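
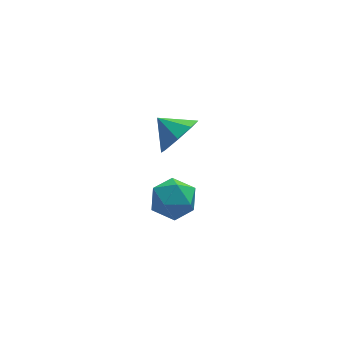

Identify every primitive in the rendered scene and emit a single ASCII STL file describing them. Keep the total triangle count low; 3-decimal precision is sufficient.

solid 
facet normal 0.587 -0.628 -0.510
outer loop
vertex 3.968 3.261 -1.045
vertex 3.616 3.581 -1.844
vertex 4.335 3.813 -1.302
endloop
endfacet
facet normal 0.134 0.343 0.930
outer loop
vertex 3.968 3.261 -1.045
vertex 4.335 3.813 -1.302
vertex 2.964 4.279 -1.276
endloop
endfacet
facet normal 0.588 -0.627 -0.511
outer loop
vertex 4.335 3.813 -1.302
vertex 3.616 3.581 -1.844
vertex 4.281 4.23 -1.876
endloop
endfacet
facet normal 0.279 0.789 0.547
outer loop
vertex 4.335 3.813 -1.302
vertex 4.281 4.23 -1.876
vertex 2.964 4.279 -1.276
endloop
endfacet
facet normal 0.588 -0.627 -0.511
outer loop
vertex 4.281 4.23 -1.876
vertex 3.616 3.581 -1.844
vertex 3.837 4.267 -2.432
endloop
endfacet
facet normal 0.049 0.998 0.027
outer loop
vertex 4.281 4.23 -1.876
vertex 3.837 4.267 -2.432
vertex 2.964 4.279 -1.276
endloop
endfacet
facet normal 0.587 -0.627 -0.511
outer loop
vertex 3.837 4.267 -2.432
vertex 3.616 3.581 -1.844
vertex 3.264 3.902 -2.642
endloop
endfacet
facet normal -0.420 0.847 -0.326
outer loop
vertex 3.837 4.267 -2.432
vertex 3.264 3.902 -2.642
vertex 2.964 4.279 -1.276
endloop
endfacet
facet normal 0.586 -0.629 -0.511
outer loop
vertex 3.264 3.902 -2.642
vertex 3.616 3.581 -1.844
vertex 2.896 3.35 -2.385
endloop
endfacet
facet normal -0.852 0.426 -0.305
outer loop
vertex 3.264 3.902 -2.642
vertex 2.896 3.35 -2.385
vertex 2.964 4.279 -1.276
endloop
endfacet
facet normal 0.586 -0.628 -0.512
outer loop
vertex 2.896 3.35 -2.385
vertex 3.616 3.581 -1.844
vertex 2.95 2.933 -1.811
endloop
endfacet
facet normal -0.997 -0.021 0.079
outer loop
vertex 2.896 3.35 -2.385
vertex 2.95 2.933 -1.811
vertex 2.964 4.279 -1.276
endloop
endfacet
facet normal 0.586 -0.629 -0.511
outer loop
vertex 2.95 2.933 -1.811
vertex 3.616 3.581 -1.844
vertex 3.394 2.896 -1.256
endloop
endfacet
facet normal -0.767 -0.230 0.599
outer loop
vertex 2.95 2.933 -1.811
vertex 3.394 2.896 -1.256
vertex 2.964 4.279 -1.276
endloop
endfacet
facet normal 0.587 -0.628 -0.510
outer loop
vertex 3.394 2.896 -1.256
vertex 3.616 3.581 -1.844
vertex 3.968 3.261 -1.045
endloop
endfacet
facet normal -0.299 -0.079 0.951
outer loop
vertex 3.394 2.896 -1.256
vertex 3.968 3.261 -1.045
vertex 2.964 4.279 -1.276
endloop
endfacet
facet normal -0.916 0.398 -0.043
outer loop
vertex 1.988 -0.036 -0.968
vertex 1.64 -0.836 -0.953
vertex 1.789 -0.411 -0.205
endloop
endfacet
facet normal -0.464 0.837 0.290
outer loop
vertex 1.988 -0.036 -0.968
vertex 1.789 -0.411 -0.205
vertex 2.536 0.033 -0.292
endloop
endfacet
facet normal 0.071 0.985 -0.158
outer loop
vertex 1.988 -0.036 -0.968
vertex 2.536 0.033 -0.292
vertex 2.848 -0.118 -1.093
endloop
endfacet
facet normal -0.051 0.637 -0.769
outer loop
vertex 1.988 -0.036 -0.968
vertex 2.848 -0.118 -1.093
vertex 2.294 -0.655 -1.501
endloop
endfacet
facet normal -0.661 0.274 -0.698
outer loop
vertex 1.988 -0.036 -0.968
vertex 2.294 -0.655 -1.501
vertex 1.64 -0.836 -0.953
endloop
endfacet
facet normal -0.191 0.489 0.851
outer loop
vertex 2.536 0.033 -0.292
vertex 1.789 -0.411 -0.205
vertex 2.526 -0.725 0.141
endloop
endfacet
facet normal -0.925 -0.221 0.310
outer loop
vertex 1.789 -0.411 -0.205
vertex 1.64 -0.836 -0.953
vertex 1.972 -1.262 -0.267
endloop
endfacet
facet normal -0.511 -0.421 -0.749
outer loop
vertex 1.64 -0.836 -0.953
vertex 2.294 -0.655 -1.501
vertex 2.284 -1.413 -1.068
endloop
endfacet
facet normal 0.476 0.165 -0.864
outer loop
vertex 2.294 -0.655 -1.501
vertex 2.848 -0.118 -1.093
vertex 3.031 -0.969 -1.155
endloop
endfacet
facet normal 0.674 0.728 0.125
outer loop
vertex 2.848 -0.118 -1.093
vertex 2.536 0.033 -0.292
vertex 3.18 -0.544 -0.407
endloop
endfacet
facet normal 0.051 -0.637 0.769
outer loop
vertex 2.832 -1.344 -0.392
vertex 2.526 -0.725 0.141
vertex 1.972 -1.262 -0.267
endloop
endfacet
facet normal -0.071 -0.985 0.158
outer loop
vertex 2.832 -1.344 -0.392
vertex 1.972 -1.262 -0.267
vertex 2.284 -1.413 -1.068
endloop
endfacet
facet normal 0.464 -0.837 -0.290
outer loop
vertex 2.832 -1.344 -0.392
vertex 2.284 -1.413 -1.068
vertex 3.031 -0.969 -1.155
endloop
endfacet
facet normal 0.916 -0.398 0.043
outer loop
vertex 2.832 -1.344 -0.392
vertex 3.031 -0.969 -1.155
vertex 3.18 -0.544 -0.407
endloop
endfacet
facet normal 0.661 -0.274 0.698
outer loop
vertex 2.832 -1.344 -0.392
vertex 3.18 -0.544 -0.407
vertex 2.526 -0.725 0.141
endloop
endfacet
facet normal -0.476 -0.165 0.864
outer loop
vertex 1.972 -1.262 -0.267
vertex 2.526 -0.725 0.141
vertex 1.789 -0.411 -0.205
endloop
endfacet
facet normal -0.674 -0.728 -0.125
outer loop
vertex 2.284 -1.413 -1.068
vertex 1.972 -1.262 -0.267
vertex 1.64 -0.836 -0.953
endloop
endfacet
facet normal 0.191 -0.489 -0.851
outer loop
vertex 3.031 -0.969 -1.155
vertex 2.284 -1.413 -1.068
vertex 2.294 -0.655 -1.501
endloop
endfacet
facet normal 0.925 0.221 -0.310
outer loop
vertex 3.18 -0.544 -0.407
vertex 3.031 -0.969 -1.155
vertex 2.848 -0.118 -1.093
endloop
endfacet
facet normal 0.511 0.421 0.749
outer loop
vertex 2.526 -0.725 0.141
vertex 3.18 -0.544 -0.407
vertex 2.536 0.033 -0.292
endloop
endfacet

endsolid


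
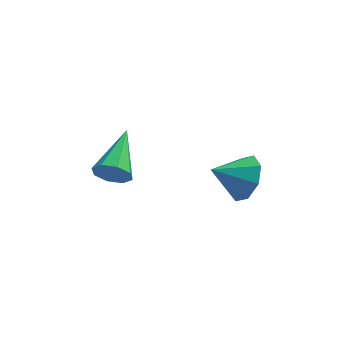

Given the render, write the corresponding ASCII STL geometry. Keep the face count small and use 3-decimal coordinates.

solid 
facet normal 0.833 0.193 -0.519
outer loop
vertex 4.985 -1.212 -1.216
vertex 4.478 -1.1 -1.988
vertex 4.772 -0.539 -1.307
endloop
endfacet
facet normal -0.057 0.116 0.992
outer loop
vertex 4.985 -1.212 -1.216
vertex 4.772 -0.539 -1.307
vertex 3.362 -1.36 -1.292
endloop
endfacet
facet normal 0.833 0.193 -0.519
outer loop
vertex 4.772 -0.539 -1.307
vertex 4.478 -1.1 -1.988
vertex 4.387 -0.195 -1.797
endloop
endfacet
facet normal -0.350 0.615 0.707
outer loop
vertex 4.772 -0.539 -1.307
vertex 4.387 -0.195 -1.797
vertex 3.362 -1.36 -1.292
endloop
endfacet
facet normal 0.832 0.193 -0.520
outer loop
vertex 4.387 -0.195 -1.797
vertex 4.478 -1.1 -1.988
vertex 4.055 -0.381 -2.398
endloop
endfacet
facet normal -0.701 0.692 0.173
outer loop
vertex 4.387 -0.195 -1.797
vertex 4.055 -0.381 -2.398
vertex 3.362 -1.36 -1.292
endloop
endfacet
facet normal 0.832 0.193 -0.519
outer loop
vertex 4.055 -0.381 -2.398
vertex 4.478 -1.1 -1.988
vertex 3.971 -0.989 -2.759
endloop
endfacet
facet normal -0.905 0.303 -0.299
outer loop
vertex 4.055 -0.381 -2.398
vertex 3.971 -0.989 -2.759
vertex 3.362 -1.36 -1.292
endloop
endfacet
facet normal 0.832 0.193 -0.520
outer loop
vertex 3.971 -0.989 -2.759
vertex 4.478 -1.1 -1.988
vertex 4.184 -1.662 -2.668
endloop
endfacet
facet normal -0.842 -0.325 -0.432
outer loop
vertex 3.971 -0.989 -2.759
vertex 4.184 -1.662 -2.668
vertex 3.362 -1.36 -1.292
endloop
endfacet
facet normal 0.832 0.193 -0.519
outer loop
vertex 4.184 -1.662 -2.668
vertex 4.478 -1.1 -1.988
vertex 4.569 -2.006 -2.179
endloop
endfacet
facet normal -0.549 -0.823 -0.147
outer loop
vertex 4.184 -1.662 -2.668
vertex 4.569 -2.006 -2.179
vertex 3.362 -1.36 -1.292
endloop
endfacet
facet normal 0.833 0.193 -0.519
outer loop
vertex 4.569 -2.006 -2.179
vertex 4.478 -1.1 -1.988
vertex 4.901 -1.82 -1.577
endloop
endfacet
facet normal -0.197 -0.901 0.387
outer loop
vertex 4.569 -2.006 -2.179
vertex 4.901 -1.82 -1.577
vertex 3.362 -1.36 -1.292
endloop
endfacet
facet normal 0.833 0.193 -0.519
outer loop
vertex 4.901 -1.82 -1.577
vertex 4.478 -1.1 -1.988
vertex 4.985 -1.212 -1.216
endloop
endfacet
facet normal 0.006 -0.511 0.859
outer loop
vertex 4.901 -1.82 -1.577
vertex 4.985 -1.212 -1.216
vertex 3.362 -1.36 -1.292
endloop
endfacet
facet normal -0.208 -0.926 -0.314
outer loop
vertex 0.481 -0.736 -2.674
vertex 0.142 -0.867 -2.063
vertex -0.047 -0.609 -2.698
endloop
endfacet
facet normal 0.173 0.569 -0.804
outer loop
vertex 0.481 -0.736 -2.674
vertex -0.047 -0.609 -2.698
vertex 0.558 0.987 -1.437
endloop
endfacet
facet normal -0.209 -0.926 -0.314
outer loop
vertex -0.047 -0.609 -2.698
vertex 0.142 -0.867 -2.063
vertex -0.464 -0.633 -2.35
endloop
endfacet
facet normal -0.512 0.644 -0.569
outer loop
vertex -0.047 -0.609 -2.698
vertex -0.464 -0.633 -2.35
vertex 0.558 0.987 -1.437
endloop
endfacet
facet normal -0.209 -0.926 -0.315
outer loop
vertex -0.464 -0.633 -2.35
vertex 0.142 -0.867 -2.063
vertex -0.526 -0.794 -1.835
endloop
endfacet
facet normal -0.858 0.510 0.056
outer loop
vertex -0.464 -0.633 -2.35
vertex -0.526 -0.794 -1.835
vertex 0.558 0.987 -1.437
endloop
endfacet
facet normal -0.208 -0.927 -0.313
outer loop
vertex -0.526 -0.794 -1.835
vertex 0.142 -0.867 -2.063
vertex -0.197 -0.997 -1.453
endloop
endfacet
facet normal -0.665 0.247 0.704
outer loop
vertex -0.526 -0.794 -1.835
vertex -0.197 -0.997 -1.453
vertex 0.558 0.987 -1.437
endloop
endfacet
facet normal -0.209 -0.926 -0.313
outer loop
vertex -0.197 -0.997 -1.453
vertex 0.142 -0.867 -2.063
vertex 0.331 -1.124 -1.429
endloop
endfacet
facet normal -0.043 0.008 0.999
outer loop
vertex -0.197 -0.997 -1.453
vertex 0.331 -1.124 -1.429
vertex 0.558 0.987 -1.437
endloop
endfacet
facet normal -0.208 -0.926 -0.313
outer loop
vertex 0.331 -1.124 -1.429
vertex 0.142 -0.867 -2.063
vertex 0.748 -1.1 -1.777
endloop
endfacet
facet normal 0.642 -0.066 0.764
outer loop
vertex 0.331 -1.124 -1.429
vertex 0.748 -1.1 -1.777
vertex 0.558 0.987 -1.437
endloop
endfacet
facet normal -0.208 -0.926 -0.315
outer loop
vertex 0.748 -1.1 -1.777
vertex 0.142 -0.867 -2.063
vertex 0.81 -0.939 -2.292
endloop
endfacet
facet normal 0.988 0.067 0.140
outer loop
vertex 0.748 -1.1 -1.777
vertex 0.81 -0.939 -2.292
vertex 0.558 0.987 -1.437
endloop
endfacet
facet normal -0.207 -0.927 -0.314
outer loop
vertex 0.81 -0.939 -2.292
vertex 0.142 -0.867 -2.063
vertex 0.481 -0.736 -2.674
endloop
endfacet
facet normal 0.795 0.330 -0.509
outer loop
vertex 0.81 -0.939 -2.292
vertex 0.481 -0.736 -2.674
vertex 0.558 0.987 -1.437
endloop
endfacet

endsolid


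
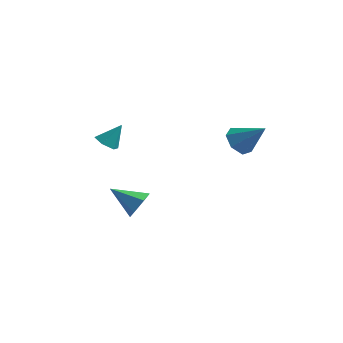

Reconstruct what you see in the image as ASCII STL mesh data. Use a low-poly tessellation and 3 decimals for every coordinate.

solid 
facet normal 0.888 0.012 -0.460
outer loop
vertex -1.028 -0.866 -1.666
vertex -1.411 -0.479 -2.395
vertex -1.073 0.041 -1.729
endloop
endfacet
facet normal 0.081 0.073 0.994
outer loop
vertex -1.028 -0.866 -1.666
vertex -1.073 0.041 -1.729
vertex -3.089 -0.501 -1.525
endloop
endfacet
facet normal 0.888 0.012 -0.460
outer loop
vertex -1.073 0.041 -1.729
vertex -1.411 -0.479 -2.395
vertex -1.456 0.428 -2.458
endloop
endfacet
facet normal -0.170 0.831 0.530
outer loop
vertex -1.073 0.041 -1.729
vertex -1.456 0.428 -2.458
vertex -3.089 -0.501 -1.525
endloop
endfacet
facet normal 0.888 0.012 -0.460
outer loop
vertex -1.456 0.428 -2.458
vertex -1.411 -0.479 -2.395
vertex -1.794 -0.091 -3.124
endloop
endfacet
facet normal -0.592 0.753 -0.286
outer loop
vertex -1.456 0.428 -2.458
vertex -1.794 -0.091 -3.124
vertex -3.089 -0.501 -1.525
endloop
endfacet
facet normal 0.888 0.012 -0.460
outer loop
vertex -1.794 -0.091 -3.124
vertex -1.411 -0.479 -2.395
vertex -1.749 -0.998 -3.061
endloop
endfacet
facet normal -0.764 -0.082 -0.640
outer loop
vertex -1.794 -0.091 -3.124
vertex -1.749 -0.998 -3.061
vertex -3.089 -0.501 -1.525
endloop
endfacet
facet normal 0.888 0.012 -0.460
outer loop
vertex -1.749 -0.998 -3.061
vertex -1.411 -0.479 -2.395
vertex -1.366 -1.385 -2.332
endloop
endfacet
facet normal -0.513 -0.840 -0.176
outer loop
vertex -1.749 -0.998 -3.061
vertex -1.366 -1.385 -2.332
vertex -3.089 -0.501 -1.525
endloop
endfacet
facet normal 0.888 0.012 -0.460
outer loop
vertex -1.366 -1.385 -2.332
vertex -1.411 -0.479 -2.395
vertex -1.028 -0.866 -1.666
endloop
endfacet
facet normal -0.091 -0.763 0.641
outer loop
vertex -1.366 -1.385 -2.332
vertex -1.028 -0.866 -1.666
vertex -3.089 -0.501 -1.525
endloop
endfacet
facet normal -0.730 0.014 -0.683
outer loop
vertex 3.632 2.525 1.176
vertex 2.978 2.443 1.874
vertex 3.349 3.242 1.493
endloop
endfacet
facet normal 0.838 0.460 -0.293
outer loop
vertex 3.632 2.525 1.176
vertex 3.349 3.242 1.493
vertex 4.402 2.417 3.206
endloop
endfacet
facet normal -0.730 0.013 -0.684
outer loop
vertex 3.349 3.242 1.493
vertex 2.978 2.443 1.874
vertex 2.786 3.357 2.096
endloop
endfacet
facet normal 0.391 0.900 0.193
outer loop
vertex 3.349 3.242 1.493
vertex 2.786 3.357 2.096
vertex 4.402 2.417 3.206
endloop
endfacet
facet normal -0.731 0.012 -0.683
outer loop
vertex 2.786 3.357 2.096
vertex 2.978 2.443 1.874
vertex 2.368 2.783 2.533
endloop
endfacet
facet normal -0.127 0.658 0.742
outer loop
vertex 2.786 3.357 2.096
vertex 2.368 2.783 2.533
vertex 4.402 2.417 3.206
endloop
endfacet
facet normal -0.730 0.013 -0.683
outer loop
vertex 2.368 2.783 2.533
vertex 2.978 2.443 1.874
vertex 2.409 1.954 2.473
endloop
endfacet
facet normal -0.327 -0.084 0.941
outer loop
vertex 2.368 2.783 2.533
vertex 2.409 1.954 2.473
vertex 4.402 2.417 3.206
endloop
endfacet
facet normal -0.730 0.013 -0.683
outer loop
vertex 2.409 1.954 2.473
vertex 2.978 2.443 1.874
vertex 2.878 1.492 1.963
endloop
endfacet
facet normal -0.058 -0.766 0.641
outer loop
vertex 2.409 1.954 2.473
vertex 2.878 1.492 1.963
vertex 4.402 2.417 3.206
endloop
endfacet
facet normal -0.730 0.013 -0.683
outer loop
vertex 2.878 1.492 1.963
vertex 2.978 2.443 1.874
vertex 3.422 1.746 1.386
endloop
endfacet
facet normal 0.478 -0.876 0.065
outer loop
vertex 2.878 1.492 1.963
vertex 3.422 1.746 1.386
vertex 4.402 2.417 3.206
endloop
endfacet
facet normal -0.730 0.013 -0.683
outer loop
vertex 3.422 1.746 1.386
vertex 2.978 2.443 1.874
vertex 3.632 2.525 1.176
endloop
endfacet
facet normal 0.876 -0.331 -0.350
outer loop
vertex 3.422 1.746 1.386
vertex 3.632 2.525 1.176
vertex 4.402 2.417 3.206
endloop
endfacet
facet normal -0.434 -0.425 -0.794
outer loop
vertex -3.114 0.119 1.157
vertex -3.724 0.542 1.264
vertex -3.168 0.791 0.827
endloop
endfacet
facet normal 0.997 0.052 -0.057
outer loop
vertex -3.114 0.119 1.157
vertex -3.168 0.791 0.827
vertex -3.096 1.158 2.416
endloop
endfacet
facet normal -0.434 -0.426 -0.794
outer loop
vertex -3.168 0.791 0.827
vertex -3.724 0.542 1.264
vertex -3.778 1.213 0.934
endloop
endfacet
facet normal 0.530 0.821 -0.214
outer loop
vertex -3.168 0.791 0.827
vertex -3.778 1.213 0.934
vertex -3.096 1.158 2.416
endloop
endfacet
facet normal -0.433 -0.426 -0.795
outer loop
vertex -3.778 1.213 0.934
vertex -3.724 0.542 1.264
vertex -4.335 0.964 1.371
endloop
endfacet
facet normal -0.289 0.942 0.168
outer loop
vertex -3.778 1.213 0.934
vertex -4.335 0.964 1.371
vertex -3.096 1.158 2.416
endloop
endfacet
facet normal -0.433 -0.425 -0.795
outer loop
vertex -4.335 0.964 1.371
vertex -3.724 0.542 1.264
vertex -4.281 0.292 1.701
endloop
endfacet
facet normal -0.643 0.296 0.707
outer loop
vertex -4.335 0.964 1.371
vertex -4.281 0.292 1.701
vertex -3.096 1.158 2.416
endloop
endfacet
facet normal -0.433 -0.425 -0.795
outer loop
vertex -4.281 0.292 1.701
vertex -3.724 0.542 1.264
vertex -3.67 -0.13 1.594
endloop
endfacet
facet normal -0.175 -0.473 0.863
outer loop
vertex -4.281 0.292 1.701
vertex -3.67 -0.13 1.594
vertex -3.096 1.158 2.416
endloop
endfacet
facet normal -0.434 -0.425 -0.794
outer loop
vertex -3.67 -0.13 1.594
vertex -3.724 0.542 1.264
vertex -3.114 0.119 1.157
endloop
endfacet
facet normal 0.644 -0.594 0.481
outer loop
vertex -3.67 -0.13 1.594
vertex -3.114 0.119 1.157
vertex -3.096 1.158 2.416
endloop
endfacet

endsolid


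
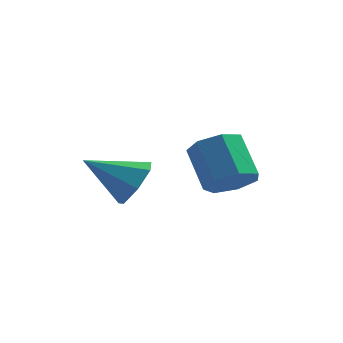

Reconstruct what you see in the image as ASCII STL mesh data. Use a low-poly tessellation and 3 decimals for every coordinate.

solid 
facet normal 0.812 0.250 -0.527
outer loop
vertex 2.051 -3.095 -3.509
vertex 1.479 -2.786 -4.243
vertex 1.819 -2.277 -3.478
endloop
endfacet
facet normal 0.120 -0.004 0.993
outer loop
vertex 2.051 -3.095 -3.509
vertex 1.819 -2.277 -3.478
vertex -0.039 -3.254 -3.257
endloop
endfacet
facet normal 0.812 0.250 -0.527
outer loop
vertex 1.819 -2.277 -3.478
vertex 1.479 -2.786 -4.243
vertex 1.332 -1.843 -4.023
endloop
endfacet
facet normal -0.248 0.637 0.729
outer loop
vertex 1.819 -2.277 -3.478
vertex 1.332 -1.843 -4.023
vertex -0.039 -3.254 -3.257
endloop
endfacet
facet normal 0.812 0.250 -0.528
outer loop
vertex 1.332 -1.843 -4.023
vertex 1.479 -2.786 -4.243
vertex 0.955 -2.119 -4.733
endloop
endfacet
facet normal -0.690 0.718 0.087
outer loop
vertex 1.332 -1.843 -4.023
vertex 0.955 -2.119 -4.733
vertex -0.039 -3.254 -3.257
endloop
endfacet
facet normal 0.812 0.251 -0.527
outer loop
vertex 0.955 -2.119 -4.733
vertex 1.479 -2.786 -4.243
vertex 0.973 -2.897 -5.075
endloop
endfacet
facet normal -0.874 0.178 -0.452
outer loop
vertex 0.955 -2.119 -4.733
vertex 0.973 -2.897 -5.075
vertex -0.039 -3.254 -3.257
endloop
endfacet
facet normal 0.812 0.250 -0.527
outer loop
vertex 0.973 -2.897 -5.075
vertex 1.479 -2.786 -4.243
vertex 1.372 -3.592 -4.79
endloop
endfacet
facet normal -0.661 -0.576 -0.481
outer loop
vertex 0.973 -2.897 -5.075
vertex 1.372 -3.592 -4.79
vertex -0.039 -3.254 -3.257
endloop
endfacet
facet normal 0.811 0.251 -0.528
outer loop
vertex 1.372 -3.592 -4.79
vertex 1.479 -2.786 -4.243
vertex 1.852 -3.68 -4.094
endloop
endfacet
facet normal -0.211 -0.977 0.022
outer loop
vertex 1.372 -3.592 -4.79
vertex 1.852 -3.68 -4.094
vertex -0.039 -3.254 -3.257
endloop
endfacet
facet normal 0.812 0.251 -0.527
outer loop
vertex 1.852 -3.68 -4.094
vertex 1.479 -2.786 -4.243
vertex 2.051 -3.095 -3.509
endloop
endfacet
facet normal 0.137 -0.723 0.677
outer loop
vertex 1.852 -3.68 -4.094
vertex 2.051 -3.095 -3.509
vertex -0.039 -3.254 -3.257
endloop
endfacet
facet normal 0.460 -0.506 -0.730
outer loop
vertex 4.659 -2.501 -3.577
vertex 4.288 -1.937 -4.202
vertex 5.088 -1.852 -3.756
endloop
endfacet
facet normal 0.707 -0.289 0.645
outer loop
vertex 4.659 -2.501 -3.577
vertex 5.088 -1.852 -3.756
vertex 3.863 -1.628 -2.314
endloop
endfacet
facet normal 0.707 -0.289 0.645
outer loop
vertex 3.863 -1.628 -2.314
vertex 5.088 -1.852 -3.756
vertex 4.292 -0.978 -2.493
endloop
endfacet
facet normal -0.460 0.505 0.731
outer loop
vertex 3.863 -1.628 -2.314
vertex 4.292 -0.978 -2.493
vertex 3.492 -1.063 -2.938
endloop
endfacet
facet normal 0.461 -0.505 -0.730
outer loop
vertex 5.088 -1.852 -3.756
vertex 4.288 -1.937 -4.202
vertex 4.915 -1.267 -4.27
endloop
endfacet
facet normal 0.861 0.455 0.228
outer loop
vertex 5.088 -1.852 -3.756
vertex 4.915 -1.267 -4.27
vertex 4.292 -0.978 -2.493
endloop
endfacet
facet normal 0.861 0.455 0.228
outer loop
vertex 4.292 -0.978 -2.493
vertex 4.915 -1.267 -4.27
vertex 4.119 -0.393 -3.007
endloop
endfacet
facet normal -0.460 0.506 0.730
outer loop
vertex 4.292 -0.978 -2.493
vertex 4.119 -0.393 -3.007
vertex 3.492 -1.063 -2.938
endloop
endfacet
facet normal 0.460 -0.505 -0.730
outer loop
vertex 4.915 -1.267 -4.27
vertex 4.288 -1.937 -4.202
vertex 4.269 -1.186 -4.733
endloop
endfacet
facet normal 0.367 0.857 -0.362
outer loop
vertex 4.915 -1.267 -4.27
vertex 4.269 -1.186 -4.733
vertex 4.119 -0.393 -3.007
endloop
endfacet
facet normal 0.367 0.857 -0.362
outer loop
vertex 4.119 -0.393 -3.007
vertex 4.269 -1.186 -4.733
vertex 3.473 -0.312 -3.47
endloop
endfacet
facet normal -0.460 0.506 0.730
outer loop
vertex 4.119 -0.393 -3.007
vertex 3.473 -0.312 -3.47
vertex 3.492 -1.063 -2.938
endloop
endfacet
facet normal 0.461 -0.505 -0.730
outer loop
vertex 4.269 -1.186 -4.733
vertex 4.288 -1.937 -4.202
vertex 3.638 -1.671 -4.796
endloop
endfacet
facet normal -0.404 0.613 -0.679
outer loop
vertex 4.269 -1.186 -4.733
vertex 3.638 -1.671 -4.796
vertex 3.473 -0.312 -3.47
endloop
endfacet
facet normal -0.405 0.613 -0.679
outer loop
vertex 3.473 -0.312 -3.47
vertex 3.638 -1.671 -4.796
vertex 2.842 -0.797 -3.532
endloop
endfacet
facet normal -0.460 0.505 0.730
outer loop
vertex 3.473 -0.312 -3.47
vertex 2.842 -0.797 -3.532
vertex 3.492 -1.063 -2.938
endloop
endfacet
facet normal 0.460 -0.506 -0.730
outer loop
vertex 3.638 -1.671 -4.796
vertex 4.288 -1.937 -4.202
vertex 3.496 -2.356 -4.411
endloop
endfacet
facet normal -0.870 -0.092 -0.484
outer loop
vertex 3.638 -1.671 -4.796
vertex 3.496 -2.356 -4.411
vertex 2.842 -0.797 -3.532
endloop
endfacet
facet normal -0.870 -0.091 -0.485
outer loop
vertex 2.842 -0.797 -3.532
vertex 3.496 -2.356 -4.411
vertex 2.7 -1.482 -3.148
endloop
endfacet
facet normal -0.461 0.505 0.730
outer loop
vertex 2.842 -0.797 -3.532
vertex 2.7 -1.482 -3.148
vertex 3.492 -1.063 -2.938
endloop
endfacet
facet normal 0.460 -0.505 -0.730
outer loop
vertex 3.496 -2.356 -4.411
vertex 4.288 -1.937 -4.202
vertex 3.951 -2.725 -3.869
endloop
endfacet
facet normal -0.681 -0.729 0.075
outer loop
vertex 3.496 -2.356 -4.411
vertex 3.951 -2.725 -3.869
vertex 2.7 -1.482 -3.148
endloop
endfacet
facet normal -0.681 -0.728 0.074
outer loop
vertex 2.7 -1.482 -3.148
vertex 3.951 -2.725 -3.869
vertex 3.155 -1.852 -2.605
endloop
endfacet
facet normal -0.461 0.505 0.730
outer loop
vertex 2.7 -1.482 -3.148
vertex 3.155 -1.852 -2.605
vertex 3.492 -1.063 -2.938
endloop
endfacet
facet normal 0.461 -0.505 -0.730
outer loop
vertex 3.951 -2.725 -3.869
vertex 4.288 -1.937 -4.202
vertex 4.659 -2.501 -3.577
endloop
endfacet
facet normal 0.020 -0.817 0.577
outer loop
vertex 3.951 -2.725 -3.869
vertex 4.659 -2.501 -3.577
vertex 3.155 -1.852 -2.605
endloop
endfacet
facet normal 0.021 -0.816 0.577
outer loop
vertex 3.155 -1.852 -2.605
vertex 4.659 -2.501 -3.577
vertex 3.863 -1.628 -2.314
endloop
endfacet
facet normal -0.460 0.505 0.731
outer loop
vertex 3.155 -1.852 -2.605
vertex 3.863 -1.628 -2.314
vertex 3.492 -1.063 -2.938
endloop
endfacet

endsolid


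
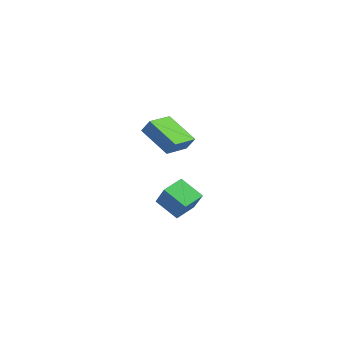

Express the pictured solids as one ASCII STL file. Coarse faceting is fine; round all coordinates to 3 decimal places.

solid 
facet normal -0.705 0.023 -0.709
outer loop
vertex 0.755 -2.444 -3.611
vertex 1.711 -1.689 -4.537
vertex 1.175 -3.531 -4.063
endloop
endfacet
facet normal -0.625 -0.493 0.606
outer loop
vertex 2.409 -3.571 -2.823
vertex 0.755 -2.444 -3.611
vertex 1.175 -3.531 -4.063
endloop
endfacet
facet normal -0.705 0.023 -0.709
outer loop
vertex 1.175 -3.531 -4.063
vertex 1.711 -1.689 -4.537
vertex 2.131 -2.776 -4.99
endloop
endfacet
facet normal 0.336 -0.870 -0.362
outer loop
vertex 2.131 -2.776 -4.99
vertex 2.409 -3.571 -2.823
vertex 1.175 -3.531 -4.063
endloop
endfacet
facet normal -0.336 0.869 0.362
outer loop
vertex 0.755 -2.444 -3.611
vertex 2.945 -1.729 -3.297
vertex 1.711 -1.689 -4.537
endloop
endfacet
facet normal -0.625 -0.494 0.605
outer loop
vertex 1.989 -2.484 -2.37
vertex 0.755 -2.444 -3.611
vertex 2.409 -3.571 -2.823
endloop
endfacet
facet normal -0.336 0.870 0.362
outer loop
vertex 1.989 -2.484 -2.37
vertex 2.945 -1.729 -3.297
vertex 0.755 -2.444 -3.611
endloop
endfacet
facet normal 0.624 0.494 -0.605
outer loop
vertex 1.711 -1.689 -4.537
vertex 2.945 -1.729 -3.297
vertex 2.131 -2.776 -4.99
endloop
endfacet
facet normal 0.336 -0.869 -0.362
outer loop
vertex 3.365 -2.816 -3.749
vertex 2.409 -3.571 -2.823
vertex 2.131 -2.776 -4.99
endloop
endfacet
facet normal 0.625 0.493 -0.605
outer loop
vertex 2.131 -2.776 -4.99
vertex 2.945 -1.729 -3.297
vertex 3.365 -2.816 -3.749
endloop
endfacet
facet normal 0.705 -0.023 0.709
outer loop
vertex 3.365 -2.816 -3.749
vertex 1.989 -2.484 -2.37
vertex 2.409 -3.571 -2.823
endloop
endfacet
facet normal 0.705 -0.022 0.709
outer loop
vertex 2.945 -1.729 -3.297
vertex 1.989 -2.484 -2.37
vertex 3.365 -2.816 -3.749
endloop
endfacet
facet normal -0.505 -0.302 -0.809
outer loop
vertex -4.447 -2.145 -1.086
vertex -5.234 -0.707 -1.132
vertex -2.876 -1.325 -2.373
endloop
endfacet
facet normal 0.480 -0.877 0.027
outer loop
vertex -2.386 -1.033 -1.588
vertex -4.447 -2.145 -1.086
vertex -2.876 -1.325 -2.373
endloop
endfacet
facet normal -0.505 -0.302 -0.809
outer loop
vertex -2.876 -1.325 -2.373
vertex -5.234 -0.707 -1.132
vertex -3.663 0.112 -2.418
endloop
endfacet
facet normal 0.718 0.375 -0.587
outer loop
vertex -3.663 0.112 -2.418
vertex -2.386 -1.033 -1.588
vertex -2.876 -1.325 -2.373
endloop
endfacet
facet normal -0.718 -0.374 0.587
outer loop
vertex -4.447 -2.145 -1.086
vertex -4.744 -0.415 -0.347
vertex -5.234 -0.707 -1.132
endloop
endfacet
facet normal 0.480 -0.877 0.028
outer loop
vertex -3.957 -1.852 -0.302
vertex -4.447 -2.145 -1.086
vertex -2.386 -1.033 -1.588
endloop
endfacet
facet normal -0.717 -0.374 0.588
outer loop
vertex -3.957 -1.852 -0.302
vertex -4.744 -0.415 -0.347
vertex -4.447 -2.145 -1.086
endloop
endfacet
facet normal -0.479 0.877 -0.027
outer loop
vertex -5.234 -0.707 -1.132
vertex -4.744 -0.415 -0.347
vertex -3.663 0.112 -2.418
endloop
endfacet
facet normal 0.717 0.374 -0.588
outer loop
vertex -3.173 0.405 -1.634
vertex -2.386 -1.033 -1.588
vertex -3.663 0.112 -2.418
endloop
endfacet
facet normal -0.480 0.877 -0.028
outer loop
vertex -3.663 0.112 -2.418
vertex -4.744 -0.415 -0.347
vertex -3.173 0.405 -1.634
endloop
endfacet
facet normal 0.505 0.302 0.809
outer loop
vertex -3.173 0.405 -1.634
vertex -3.957 -1.852 -0.302
vertex -2.386 -1.033 -1.588
endloop
endfacet
facet normal 0.505 0.302 0.809
outer loop
vertex -4.744 -0.415 -0.347
vertex -3.957 -1.852 -0.302
vertex -3.173 0.405 -1.634
endloop
endfacet

endsolid


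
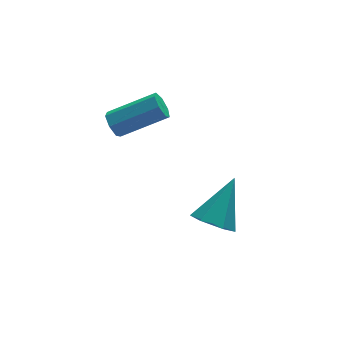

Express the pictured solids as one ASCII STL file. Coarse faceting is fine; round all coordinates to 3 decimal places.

solid 
facet normal -0.874 0.171 -0.455
outer loop
vertex -2.483 -0.45 0.356
vertex -2.779 -0.633 0.856
vertex -2.593 -0.072 0.709
endloop
endfacet
facet normal 0.439 0.678 -0.589
outer loop
vertex -2.483 -0.45 0.356
vertex -2.593 -0.072 0.709
vertex -0.665 -0.804 1.303
endloop
endfacet
facet normal 0.439 0.677 -0.590
outer loop
vertex -0.665 -0.804 1.303
vertex -2.593 -0.072 0.709
vertex -0.775 -0.425 1.656
endloop
endfacet
facet normal 0.874 -0.170 0.455
outer loop
vertex -0.665 -0.804 1.303
vertex -0.775 -0.425 1.656
vertex -0.961 -0.987 1.804
endloop
endfacet
facet normal -0.874 0.171 -0.455
outer loop
vertex -2.593 -0.072 0.709
vertex -2.779 -0.633 0.856
vertex -2.843 -0.116 1.173
endloop
endfacet
facet normal 0.111 0.982 0.153
outer loop
vertex -2.593 -0.072 0.709
vertex -2.843 -0.116 1.173
vertex -0.775 -0.425 1.656
endloop
endfacet
facet normal 0.111 0.982 0.153
outer loop
vertex -0.775 -0.425 1.656
vertex -2.843 -0.116 1.173
vertex -1.025 -0.469 2.12
endloop
endfacet
facet normal 0.874 -0.170 0.455
outer loop
vertex -0.775 -0.425 1.656
vertex -1.025 -0.469 2.12
vertex -0.961 -0.987 1.804
endloop
endfacet
facet normal -0.874 0.170 -0.454
outer loop
vertex -2.843 -0.116 1.173
vertex -2.779 -0.633 0.856
vertex -3.045 -0.55 1.399
endloop
endfacet
facet normal -0.301 0.547 0.781
outer loop
vertex -2.843 -0.116 1.173
vertex -3.045 -0.55 1.399
vertex -1.025 -0.469 2.12
endloop
endfacet
facet normal -0.301 0.547 0.781
outer loop
vertex -1.025 -0.469 2.12
vertex -3.045 -0.55 1.399
vertex -1.227 -0.903 2.346
endloop
endfacet
facet normal 0.874 -0.170 0.455
outer loop
vertex -1.025 -0.469 2.12
vertex -1.227 -0.903 2.346
vertex -0.961 -0.987 1.804
endloop
endfacet
facet normal -0.874 0.171 -0.454
outer loop
vertex -3.045 -0.55 1.399
vertex -2.779 -0.633 0.856
vertex -3.047 -1.047 1.216
endloop
endfacet
facet normal -0.486 -0.300 0.821
outer loop
vertex -3.045 -0.55 1.399
vertex -3.047 -1.047 1.216
vertex -1.227 -0.903 2.346
endloop
endfacet
facet normal -0.486 -0.300 0.821
outer loop
vertex -1.227 -0.903 2.346
vertex -3.047 -1.047 1.216
vertex -1.229 -1.4 2.163
endloop
endfacet
facet normal 0.874 -0.171 0.455
outer loop
vertex -1.227 -0.903 2.346
vertex -1.229 -1.4 2.163
vertex -0.961 -0.987 1.804
endloop
endfacet
facet normal -0.874 0.170 -0.455
outer loop
vertex -3.047 -1.047 1.216
vertex -2.779 -0.633 0.856
vertex -2.847 -1.232 0.763
endloop
endfacet
facet normal -0.305 -0.921 0.242
outer loop
vertex -3.047 -1.047 1.216
vertex -2.847 -1.232 0.763
vertex -1.229 -1.4 2.163
endloop
endfacet
facet normal -0.306 -0.921 0.243
outer loop
vertex -1.229 -1.4 2.163
vertex -2.847 -1.232 0.763
vertex -1.029 -1.586 1.71
endloop
endfacet
facet normal 0.874 -0.171 0.456
outer loop
vertex -1.229 -1.4 2.163
vertex -1.029 -1.586 1.71
vertex -0.961 -0.987 1.804
endloop
endfacet
facet normal -0.873 0.170 -0.457
outer loop
vertex -2.847 -1.232 0.763
vertex -2.779 -0.633 0.856
vertex -2.595 -0.967 0.38
endloop
endfacet
facet normal 0.105 -0.849 -0.518
outer loop
vertex -2.847 -1.232 0.763
vertex -2.595 -0.967 0.38
vertex -1.029 -1.586 1.71
endloop
endfacet
facet normal 0.106 -0.848 -0.519
outer loop
vertex -1.029 -1.586 1.71
vertex -2.595 -0.967 0.38
vertex -0.778 -1.32 1.327
endloop
endfacet
facet normal 0.874 -0.171 0.454
outer loop
vertex -1.029 -1.586 1.71
vertex -0.778 -1.32 1.327
vertex -0.961 -0.987 1.804
endloop
endfacet
facet normal -0.874 0.168 -0.456
outer loop
vertex -2.595 -0.967 0.38
vertex -2.779 -0.633 0.856
vertex -2.483 -0.45 0.356
endloop
endfacet
facet normal 0.437 -0.136 -0.889
outer loop
vertex -2.595 -0.967 0.38
vertex -2.483 -0.45 0.356
vertex -0.778 -1.32 1.327
endloop
endfacet
facet normal 0.437 -0.137 -0.889
outer loop
vertex -0.778 -1.32 1.327
vertex -2.483 -0.45 0.356
vertex -0.665 -0.804 1.303
endloop
endfacet
facet normal 0.874 -0.170 0.454
outer loop
vertex -0.778 -1.32 1.327
vertex -0.665 -0.804 1.303
vertex -0.961 -0.987 1.804
endloop
endfacet
facet normal -0.567 -0.464 -0.681
outer loop
vertex 0.667 -3.548 -3.919
vertex 0.076 -3.794 -3.259
vertex -0.039 -2.998 -3.706
endloop
endfacet
facet normal 0.477 0.774 -0.418
outer loop
vertex 0.667 -3.548 -3.919
vertex -0.039 -2.998 -3.706
vertex 1.304 -2.786 -1.781
endloop
endfacet
facet normal -0.566 -0.464 -0.681
outer loop
vertex -0.039 -2.998 -3.706
vertex 0.076 -3.794 -3.259
vertex -0.631 -3.244 -3.046
endloop
endfacet
facet normal -0.288 0.953 0.096
outer loop
vertex -0.039 -2.998 -3.706
vertex -0.631 -3.244 -3.046
vertex 1.304 -2.786 -1.781
endloop
endfacet
facet normal -0.566 -0.464 -0.681
outer loop
vertex -0.631 -3.244 -3.046
vertex 0.076 -3.794 -3.259
vertex -0.516 -4.04 -2.599
endloop
endfacet
facet normal -0.570 0.338 0.749
outer loop
vertex -0.631 -3.244 -3.046
vertex -0.516 -4.04 -2.599
vertex 1.304 -2.786 -1.781
endloop
endfacet
facet normal -0.567 -0.464 -0.681
outer loop
vertex -0.516 -4.04 -2.599
vertex 0.076 -3.794 -3.259
vertex 0.19 -4.59 -2.812
endloop
endfacet
facet normal -0.086 -0.454 0.887
outer loop
vertex -0.516 -4.04 -2.599
vertex 0.19 -4.59 -2.812
vertex 1.304 -2.786 -1.781
endloop
endfacet
facet normal -0.566 -0.464 -0.682
outer loop
vertex 0.19 -4.59 -2.812
vertex 0.076 -3.794 -3.259
vertex 0.782 -4.343 -3.471
endloop
endfacet
facet normal 0.679 -0.632 0.373
outer loop
vertex 0.19 -4.59 -2.812
vertex 0.782 -4.343 -3.471
vertex 1.304 -2.786 -1.781
endloop
endfacet
facet normal -0.566 -0.465 -0.680
outer loop
vertex 0.782 -4.343 -3.471
vertex 0.076 -3.794 -3.259
vertex 0.667 -3.548 -3.919
endloop
endfacet
facet normal 0.960 -0.019 -0.279
outer loop
vertex 0.782 -4.343 -3.471
vertex 0.667 -3.548 -3.919
vertex 1.304 -2.786 -1.781
endloop
endfacet

endsolid


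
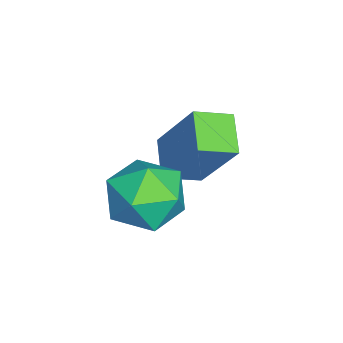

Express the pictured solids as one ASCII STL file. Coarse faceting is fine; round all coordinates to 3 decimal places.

solid 
facet normal -0.873 -0.212 0.440
outer loop
vertex -1.818 -2.006 2.366
vertex -2.184 -1.154 2.05
vertex -2.447 -2.897 0.69
endloop
endfacet
facet normal 0.374 -0.870 0.322
outer loop
vertex -1.496 -2.666 0.21
vertex -1.818 -2.006 2.366
vertex -2.447 -2.897 0.69
endloop
endfacet
facet normal -0.873 -0.212 0.440
outer loop
vertex -2.447 -2.897 0.69
vertex -2.184 -1.154 2.05
vertex -2.813 -2.045 0.374
endloop
endfacet
facet normal -0.315 -0.446 -0.838
outer loop
vertex -2.813 -2.045 0.374
vertex -1.496 -2.666 0.21
vertex -2.447 -2.897 0.69
endloop
endfacet
facet normal 0.315 0.446 0.838
outer loop
vertex -1.818 -2.006 2.366
vertex -1.233 -0.923 1.57
vertex -2.184 -1.154 2.05
endloop
endfacet
facet normal 0.374 -0.870 0.322
outer loop
vertex -0.867 -1.775 1.886
vertex -1.818 -2.006 2.366
vertex -1.496 -2.666 0.21
endloop
endfacet
facet normal 0.315 0.446 0.838
outer loop
vertex -0.867 -1.775 1.886
vertex -1.233 -0.923 1.57
vertex -1.818 -2.006 2.366
endloop
endfacet
facet normal -0.374 0.870 -0.322
outer loop
vertex -2.184 -1.154 2.05
vertex -1.233 -0.923 1.57
vertex -2.813 -2.045 0.374
endloop
endfacet
facet normal -0.315 -0.446 -0.838
outer loop
vertex -1.862 -1.814 -0.106
vertex -1.496 -2.666 0.21
vertex -2.813 -2.045 0.374
endloop
endfacet
facet normal -0.374 0.870 -0.322
outer loop
vertex -2.813 -2.045 0.374
vertex -1.233 -0.923 1.57
vertex -1.862 -1.814 -0.106
endloop
endfacet
facet normal 0.873 0.212 -0.440
outer loop
vertex -1.862 -1.814 -0.106
vertex -0.867 -1.775 1.886
vertex -1.496 -2.666 0.21
endloop
endfacet
facet normal 0.873 0.212 -0.440
outer loop
vertex -1.233 -0.923 1.57
vertex -0.867 -1.775 1.886
vertex -1.862 -1.814 -0.106
endloop
endfacet
facet normal 0.575 0.283 0.767
outer loop
vertex 0.432 -2.02 1.365
vertex 0.0 -2.722 1.948
vertex 0.825 -2.949 1.413
endloop
endfacet
facet normal 0.908 0.392 0.146
outer loop
vertex 0.432 -2.02 1.365
vertex 0.825 -2.949 1.413
vertex 0.762 -2.473 0.525
endloop
endfacet
facet normal 0.503 0.828 -0.249
outer loop
vertex 0.432 -2.02 1.365
vertex 0.762 -2.473 0.525
vertex -0.103 -1.952 0.511
endloop
endfacet
facet normal -0.081 0.988 0.130
outer loop
vertex 0.432 -2.02 1.365
vertex -0.103 -1.952 0.511
vertex -0.574 -2.106 1.391
endloop
endfacet
facet normal -0.036 0.652 0.758
outer loop
vertex 0.432 -2.02 1.365
vertex -0.574 -2.106 1.391
vertex 0.0 -2.722 1.948
endloop
endfacet
facet normal 0.953 -0.234 -0.193
outer loop
vertex 0.762 -2.473 0.525
vertex 0.825 -2.949 1.413
vertex 0.534 -3.454 0.589
endloop
endfacet
facet normal 0.414 -0.410 0.813
outer loop
vertex 0.825 -2.949 1.413
vertex 0.0 -2.722 1.948
vertex 0.063 -3.608 1.469
endloop
endfacet
facet normal -0.574 0.186 0.797
outer loop
vertex 0.0 -2.722 1.948
vertex -0.574 -2.106 1.391
vertex -0.802 -3.087 1.455
endloop
endfacet
facet normal -0.647 0.730 -0.219
outer loop
vertex -0.574 -2.106 1.391
vertex -0.103 -1.952 0.511
vertex -0.865 -2.611 0.567
endloop
endfacet
facet normal 0.297 0.470 -0.831
outer loop
vertex -0.103 -1.952 0.511
vertex 0.762 -2.473 0.525
vertex -0.04 -2.838 0.032
endloop
endfacet
facet normal 0.081 -0.988 -0.130
outer loop
vertex -0.472 -3.54 0.615
vertex 0.534 -3.454 0.589
vertex 0.063 -3.608 1.469
endloop
endfacet
facet normal -0.503 -0.828 0.249
outer loop
vertex -0.472 -3.54 0.615
vertex 0.063 -3.608 1.469
vertex -0.802 -3.087 1.455
endloop
endfacet
facet normal -0.908 -0.392 -0.146
outer loop
vertex -0.472 -3.54 0.615
vertex -0.802 -3.087 1.455
vertex -0.865 -2.611 0.567
endloop
endfacet
facet normal -0.575 -0.283 -0.767
outer loop
vertex -0.472 -3.54 0.615
vertex -0.865 -2.611 0.567
vertex -0.04 -2.838 0.032
endloop
endfacet
facet normal 0.036 -0.652 -0.758
outer loop
vertex -0.472 -3.54 0.615
vertex -0.04 -2.838 0.032
vertex 0.534 -3.454 0.589
endloop
endfacet
facet normal 0.647 -0.730 0.219
outer loop
vertex 0.063 -3.608 1.469
vertex 0.534 -3.454 0.589
vertex 0.825 -2.949 1.413
endloop
endfacet
facet normal -0.297 -0.470 0.831
outer loop
vertex -0.802 -3.087 1.455
vertex 0.063 -3.608 1.469
vertex 0.0 -2.722 1.948
endloop
endfacet
facet normal -0.953 0.234 0.193
outer loop
vertex -0.865 -2.611 0.567
vertex -0.802 -3.087 1.455
vertex -0.574 -2.106 1.391
endloop
endfacet
facet normal -0.414 0.410 -0.813
outer loop
vertex -0.04 -2.838 0.032
vertex -0.865 -2.611 0.567
vertex -0.103 -1.952 0.511
endloop
endfacet
facet normal 0.574 -0.186 -0.797
outer loop
vertex 0.534 -3.454 0.589
vertex -0.04 -2.838 0.032
vertex 0.762 -2.473 0.525
endloop
endfacet

endsolid


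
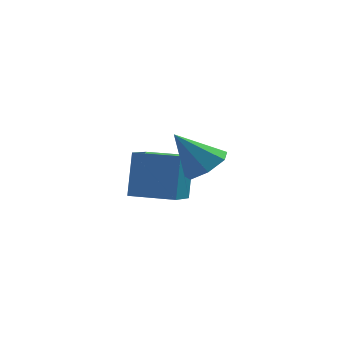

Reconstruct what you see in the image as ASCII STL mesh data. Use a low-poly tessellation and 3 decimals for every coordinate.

solid 
facet normal 0.606 -0.038 -0.794
outer loop
vertex 0.209 -0.635 -0.214
vertex -0.306 -0.219 -0.627
vertex 0.285 0.037 -0.188
endloop
endfacet
facet normal 0.462 -0.086 0.883
outer loop
vertex 0.209 -0.635 -0.214
vertex 0.285 0.037 -0.188
vertex -1.234 -0.161 0.587
endloop
endfacet
facet normal 0.607 -0.039 -0.794
outer loop
vertex 0.285 0.037 -0.188
vertex -0.306 -0.219 -0.627
vertex -0.083 0.516 -0.493
endloop
endfacet
facet normal 0.273 0.657 0.703
outer loop
vertex 0.285 0.037 -0.188
vertex -0.083 0.516 -0.493
vertex -1.234 -0.161 0.587
endloop
endfacet
facet normal 0.607 -0.039 -0.794
outer loop
vertex -0.083 0.516 -0.493
vertex -0.306 -0.219 -0.627
vertex -0.619 0.441 -0.899
endloop
endfacet
facet normal -0.312 0.918 0.243
outer loop
vertex -0.083 0.516 -0.493
vertex -0.619 0.441 -0.899
vertex -1.234 -0.161 0.587
endloop
endfacet
facet normal 0.608 -0.039 -0.793
outer loop
vertex -0.619 0.441 -0.899
vertex -0.306 -0.219 -0.627
vertex -0.919 -0.131 -1.101
endloop
endfacet
facet normal -0.853 0.500 -0.150
outer loop
vertex -0.619 0.441 -0.899
vertex -0.919 -0.131 -1.101
vertex -1.234 -0.161 0.587
endloop
endfacet
facet normal 0.608 -0.038 -0.793
outer loop
vertex -0.919 -0.131 -1.101
vertex -0.306 -0.219 -0.627
vertex -0.757 -0.77 -0.946
endloop
endfacet
facet normal -0.942 -0.283 -0.181
outer loop
vertex -0.919 -0.131 -1.101
vertex -0.757 -0.77 -0.946
vertex -1.234 -0.161 0.587
endloop
endfacet
facet normal 0.607 -0.038 -0.793
outer loop
vertex -0.757 -0.77 -0.946
vertex -0.306 -0.219 -0.627
vertex -0.255 -0.994 -0.551
endloop
endfacet
facet normal -0.512 -0.841 0.175
outer loop
vertex -0.757 -0.77 -0.946
vertex -0.255 -0.994 -0.551
vertex -1.234 -0.161 0.587
endloop
endfacet
facet normal 0.606 -0.038 -0.794
outer loop
vertex -0.255 -0.994 -0.551
vertex -0.306 -0.219 -0.627
vertex 0.209 -0.635 -0.214
endloop
endfacet
facet normal 0.112 -0.753 0.648
outer loop
vertex -0.255 -0.994 -0.551
vertex 0.209 -0.635 -0.214
vertex -1.234 -0.161 0.587
endloop
endfacet
facet normal -0.952 0.304 -0.034
outer loop
vertex -2.562 2.849 -1.414
vertex -2.185 3.979 -1.855
vertex -2.69 2.274 -2.998
endloop
endfacet
facet normal -0.298 -0.889 0.347
outer loop
vertex -1.215 1.801 -2.945
vertex -2.562 2.849 -1.414
vertex -2.69 2.274 -2.998
endloop
endfacet
facet normal -0.952 0.305 -0.034
outer loop
vertex -2.69 2.274 -2.998
vertex -2.185 3.979 -1.855
vertex -2.313 3.403 -3.439
endloop
endfacet
facet normal -0.076 -0.341 -0.937
outer loop
vertex -2.313 3.403 -3.439
vertex -1.215 1.801 -2.945
vertex -2.69 2.274 -2.998
endloop
endfacet
facet normal 0.076 0.341 0.937
outer loop
vertex -2.562 2.849 -1.414
vertex -0.71 3.506 -1.802
vertex -2.185 3.979 -1.855
endloop
endfacet
facet normal -0.297 -0.889 0.347
outer loop
vertex -1.087 2.377 -1.361
vertex -2.562 2.849 -1.414
vertex -1.215 1.801 -2.945
endloop
endfacet
facet normal 0.075 0.341 0.937
outer loop
vertex -1.087 2.377 -1.361
vertex -0.71 3.506 -1.802
vertex -2.562 2.849 -1.414
endloop
endfacet
facet normal 0.298 0.889 -0.347
outer loop
vertex -2.185 3.979 -1.855
vertex -0.71 3.506 -1.802
vertex -2.313 3.403 -3.439
endloop
endfacet
facet normal -0.075 -0.341 -0.937
outer loop
vertex -0.838 2.931 -3.386
vertex -1.215 1.801 -2.945
vertex -2.313 3.403 -3.439
endloop
endfacet
facet normal 0.297 0.890 -0.347
outer loop
vertex -2.313 3.403 -3.439
vertex -0.71 3.506 -1.802
vertex -0.838 2.931 -3.386
endloop
endfacet
facet normal 0.952 -0.304 0.034
outer loop
vertex -0.838 2.931 -3.386
vertex -1.087 2.377 -1.361
vertex -1.215 1.801 -2.945
endloop
endfacet
facet normal 0.952 -0.305 0.034
outer loop
vertex -0.71 3.506 -1.802
vertex -1.087 2.377 -1.361
vertex -0.838 2.931 -3.386
endloop
endfacet

endsolid


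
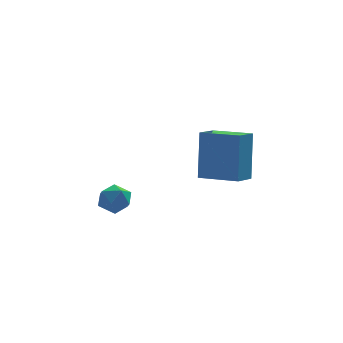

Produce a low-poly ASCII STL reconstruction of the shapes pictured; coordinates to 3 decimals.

solid 
facet normal -0.136 0.944 0.302
outer loop
vertex -2.799 0.971 -1.933
vertex -3.427 0.831 -1.779
vertex -2.95 0.755 -1.326
endloop
endfacet
facet normal 0.540 0.742 0.398
outer loop
vertex -2.799 0.971 -1.933
vertex -2.95 0.755 -1.326
vertex -2.41 0.527 -1.633
endloop
endfacet
facet normal 0.804 0.546 -0.235
outer loop
vertex -2.799 0.971 -1.933
vertex -2.41 0.527 -1.633
vertex -2.553 0.461 -2.277
endloop
endfacet
facet normal 0.291 0.627 -0.722
outer loop
vertex -2.799 0.971 -1.933
vertex -2.553 0.461 -2.277
vertex -3.182 0.649 -2.367
endloop
endfacet
facet normal -0.291 0.873 -0.391
outer loop
vertex -2.799 0.971 -1.933
vertex -3.182 0.649 -2.367
vertex -3.427 0.831 -1.779
endloop
endfacet
facet normal 0.540 0.170 0.824
outer loop
vertex -2.41 0.527 -1.633
vertex -2.95 0.755 -1.326
vertex -2.798 0.111 -1.293
endloop
endfacet
facet normal -0.555 0.497 0.667
outer loop
vertex -2.95 0.755 -1.326
vertex -3.427 0.831 -1.779
vertex -3.427 0.299 -1.383
endloop
endfacet
facet normal -0.806 0.381 -0.454
outer loop
vertex -3.427 0.831 -1.779
vertex -3.182 0.649 -2.367
vertex -3.57 0.233 -2.027
endloop
endfacet
facet normal 0.136 -0.019 -0.991
outer loop
vertex -3.182 0.649 -2.367
vertex -2.553 0.461 -2.277
vertex -3.03 0.005 -2.334
endloop
endfacet
facet normal 0.968 -0.149 -0.200
outer loop
vertex -2.553 0.461 -2.277
vertex -2.41 0.527 -1.633
vertex -2.553 -0.071 -1.881
endloop
endfacet
facet normal -0.291 -0.627 0.722
outer loop
vertex -3.181 -0.211 -1.727
vertex -2.798 0.111 -1.293
vertex -3.427 0.299 -1.383
endloop
endfacet
facet normal -0.804 -0.546 0.235
outer loop
vertex -3.181 -0.211 -1.727
vertex -3.427 0.299 -1.383
vertex -3.57 0.233 -2.027
endloop
endfacet
facet normal -0.540 -0.742 -0.398
outer loop
vertex -3.181 -0.211 -1.727
vertex -3.57 0.233 -2.027
vertex -3.03 0.005 -2.334
endloop
endfacet
facet normal 0.136 -0.944 -0.302
outer loop
vertex -3.181 -0.211 -1.727
vertex -3.03 0.005 -2.334
vertex -2.553 -0.071 -1.881
endloop
endfacet
facet normal 0.291 -0.873 0.391
outer loop
vertex -3.181 -0.211 -1.727
vertex -2.553 -0.071 -1.881
vertex -2.798 0.111 -1.293
endloop
endfacet
facet normal -0.136 0.019 0.991
outer loop
vertex -3.427 0.299 -1.383
vertex -2.798 0.111 -1.293
vertex -2.95 0.755 -1.326
endloop
endfacet
facet normal -0.968 0.149 0.200
outer loop
vertex -3.57 0.233 -2.027
vertex -3.427 0.299 -1.383
vertex -3.427 0.831 -1.779
endloop
endfacet
facet normal -0.540 -0.170 -0.824
outer loop
vertex -3.03 0.005 -2.334
vertex -3.57 0.233 -2.027
vertex -3.182 0.649 -2.367
endloop
endfacet
facet normal 0.555 -0.497 -0.667
outer loop
vertex -2.553 -0.071 -1.881
vertex -3.03 0.005 -2.334
vertex -2.553 0.461 -2.277
endloop
endfacet
facet normal 0.806 -0.381 0.454
outer loop
vertex -2.798 0.111 -1.293
vertex -2.553 -0.071 -1.881
vertex -2.41 0.527 -1.633
endloop
endfacet
facet normal -0.787 0.602 -0.131
outer loop
vertex 0.352 3.03 -0.179
vertex 0.957 3.758 -0.468
vertex 0.191 2.4 -2.102
endloop
endfacet
facet normal -0.612 -0.735 0.292
outer loop
vertex 1.443 1.442 -1.892
vertex 0.352 3.03 -0.179
vertex 0.191 2.4 -2.102
endloop
endfacet
facet normal -0.787 0.602 -0.131
outer loop
vertex 0.191 2.4 -2.102
vertex 0.957 3.758 -0.468
vertex 0.796 3.128 -2.391
endloop
endfacet
facet normal -0.079 -0.311 -0.947
outer loop
vertex 0.796 3.128 -2.391
vertex 1.443 1.442 -1.892
vertex 0.191 2.4 -2.102
endloop
endfacet
facet normal 0.079 0.311 0.947
outer loop
vertex 0.352 3.03 -0.179
vertex 2.209 2.8 -0.258
vertex 0.957 3.758 -0.468
endloop
endfacet
facet normal -0.612 -0.735 0.292
outer loop
vertex 1.604 2.072 0.031
vertex 0.352 3.03 -0.179
vertex 1.443 1.442 -1.892
endloop
endfacet
facet normal 0.079 0.311 0.947
outer loop
vertex 1.604 2.072 0.031
vertex 2.209 2.8 -0.258
vertex 0.352 3.03 -0.179
endloop
endfacet
facet normal 0.612 0.735 -0.292
outer loop
vertex 0.957 3.758 -0.468
vertex 2.209 2.8 -0.258
vertex 0.796 3.128 -2.391
endloop
endfacet
facet normal -0.079 -0.311 -0.947
outer loop
vertex 2.048 2.17 -2.181
vertex 1.443 1.442 -1.892
vertex 0.796 3.128 -2.391
endloop
endfacet
facet normal 0.612 0.735 -0.292
outer loop
vertex 0.796 3.128 -2.391
vertex 2.209 2.8 -0.258
vertex 2.048 2.17 -2.181
endloop
endfacet
facet normal 0.787 -0.602 0.131
outer loop
vertex 2.048 2.17 -2.181
vertex 1.604 2.072 0.031
vertex 1.443 1.442 -1.892
endloop
endfacet
facet normal 0.787 -0.602 0.131
outer loop
vertex 2.209 2.8 -0.258
vertex 1.604 2.072 0.031
vertex 2.048 2.17 -2.181
endloop
endfacet

endsolid


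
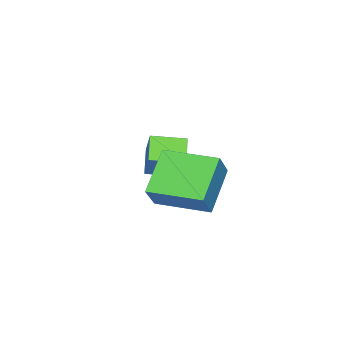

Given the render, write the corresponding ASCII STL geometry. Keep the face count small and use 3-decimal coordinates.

solid 
facet normal -0.738 -0.392 0.549
outer loop
vertex -0.772 -1.892 -0.747
vertex -1.531 -0.717 -0.929
vertex -1.281 -2.38 -1.779
endloop
endfacet
facet normal 0.538 -0.833 0.129
outer loop
vertex -0.269 -1.843 -2.531
vertex -0.772 -1.892 -0.747
vertex -1.281 -2.38 -1.779
endloop
endfacet
facet normal -0.739 -0.392 0.549
outer loop
vertex -1.281 -2.38 -1.779
vertex -1.531 -0.717 -0.929
vertex -2.039 -1.205 -1.961
endloop
endfacet
facet normal -0.407 -0.390 -0.826
outer loop
vertex -2.039 -1.205 -1.961
vertex -0.269 -1.843 -2.531
vertex -1.281 -2.38 -1.779
endloop
endfacet
facet normal 0.407 0.391 0.826
outer loop
vertex -0.772 -1.892 -0.747
vertex -0.519 -0.18 -1.681
vertex -1.531 -0.717 -0.929
endloop
endfacet
facet normal 0.538 -0.833 0.129
outer loop
vertex 0.239 -1.355 -1.499
vertex -0.772 -1.892 -0.747
vertex -0.269 -1.843 -2.531
endloop
endfacet
facet normal 0.407 0.390 0.826
outer loop
vertex 0.239 -1.355 -1.499
vertex -0.519 -0.18 -1.681
vertex -0.772 -1.892 -0.747
endloop
endfacet
facet normal -0.538 0.833 -0.129
outer loop
vertex -1.531 -0.717 -0.929
vertex -0.519 -0.18 -1.681
vertex -2.039 -1.205 -1.961
endloop
endfacet
facet normal -0.407 -0.391 -0.826
outer loop
vertex -1.028 -0.668 -2.713
vertex -0.269 -1.843 -2.531
vertex -2.039 -1.205 -1.961
endloop
endfacet
facet normal -0.538 0.833 -0.129
outer loop
vertex -2.039 -1.205 -1.961
vertex -0.519 -0.18 -1.681
vertex -1.028 -0.668 -2.713
endloop
endfacet
facet normal 0.738 0.392 -0.549
outer loop
vertex -1.028 -0.668 -2.713
vertex 0.239 -1.355 -1.499
vertex -0.269 -1.843 -2.531
endloop
endfacet
facet normal 0.738 0.391 -0.549
outer loop
vertex -0.519 -0.18 -1.681
vertex 0.239 -1.355 -1.499
vertex -1.028 -0.668 -2.713
endloop
endfacet
facet normal -0.665 -0.129 -0.736
outer loop
vertex 1.583 0.383 -0.691
vertex 1.248 2.486 -0.756
vertex 3.088 0.58 -2.085
endloop
endfacet
facet normal 0.157 -0.987 0.030
outer loop
vertex 3.992 0.754 -1.084
vertex 1.583 0.383 -0.691
vertex 3.088 0.58 -2.085
endloop
endfacet
facet normal -0.665 -0.129 -0.736
outer loop
vertex 3.088 0.58 -2.085
vertex 1.248 2.486 -0.756
vertex 2.753 2.682 -2.15
endloop
endfacet
facet normal 0.730 0.096 -0.676
outer loop
vertex 2.753 2.682 -2.15
vertex 3.992 0.754 -1.084
vertex 3.088 0.58 -2.085
endloop
endfacet
facet normal -0.730 -0.095 0.676
outer loop
vertex 1.583 0.383 -0.691
vertex 2.152 2.66 0.245
vertex 1.248 2.486 -0.756
endloop
endfacet
facet normal 0.157 -0.987 0.031
outer loop
vertex 2.487 0.558 0.31
vertex 1.583 0.383 -0.691
vertex 3.992 0.754 -1.084
endloop
endfacet
facet normal -0.730 -0.095 0.676
outer loop
vertex 2.487 0.558 0.31
vertex 2.152 2.66 0.245
vertex 1.583 0.383 -0.691
endloop
endfacet
facet normal -0.157 0.987 -0.030
outer loop
vertex 1.248 2.486 -0.756
vertex 2.152 2.66 0.245
vertex 2.753 2.682 -2.15
endloop
endfacet
facet normal 0.730 0.095 -0.676
outer loop
vertex 3.657 2.857 -1.149
vertex 3.992 0.754 -1.084
vertex 2.753 2.682 -2.15
endloop
endfacet
facet normal -0.157 0.987 -0.030
outer loop
vertex 2.753 2.682 -2.15
vertex 2.152 2.66 0.245
vertex 3.657 2.857 -1.149
endloop
endfacet
facet normal 0.665 0.129 0.736
outer loop
vertex 3.657 2.857 -1.149
vertex 2.487 0.558 0.31
vertex 3.992 0.754 -1.084
endloop
endfacet
facet normal 0.665 0.129 0.736
outer loop
vertex 2.152 2.66 0.245
vertex 2.487 0.558 0.31
vertex 3.657 2.857 -1.149
endloop
endfacet

endsolid


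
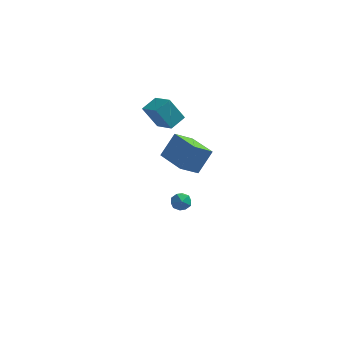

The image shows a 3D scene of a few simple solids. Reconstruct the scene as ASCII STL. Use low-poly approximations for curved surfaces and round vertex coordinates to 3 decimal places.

solid 
facet normal -0.601 -0.558 0.572
outer loop
vertex 0.11 -2.901 3.297
vertex -1.267 -1.48 3.238
vertex -0.552 -3.599 1.92
endloop
endfacet
facet normal 0.696 -0.718 0.029
outer loop
vertex 0.307 -2.8 1.102
vertex 0.11 -2.901 3.297
vertex -0.552 -3.599 1.92
endloop
endfacet
facet normal -0.601 -0.558 0.572
outer loop
vertex -0.552 -3.599 1.92
vertex -1.267 -1.48 3.238
vertex -1.929 -2.178 1.861
endloop
endfacet
facet normal -0.394 -0.416 -0.820
outer loop
vertex -1.929 -2.178 1.861
vertex 0.307 -2.8 1.102
vertex -0.552 -3.599 1.92
endloop
endfacet
facet normal 0.394 0.416 0.820
outer loop
vertex 0.11 -2.901 3.297
vertex -0.408 -0.681 2.42
vertex -1.267 -1.48 3.238
endloop
endfacet
facet normal 0.696 -0.718 0.029
outer loop
vertex 0.969 -2.102 2.479
vertex 0.11 -2.901 3.297
vertex 0.307 -2.8 1.102
endloop
endfacet
facet normal 0.394 0.416 0.820
outer loop
vertex 0.969 -2.102 2.479
vertex -0.408 -0.681 2.42
vertex 0.11 -2.901 3.297
endloop
endfacet
facet normal -0.696 0.718 -0.029
outer loop
vertex -1.267 -1.48 3.238
vertex -0.408 -0.681 2.42
vertex -1.929 -2.178 1.861
endloop
endfacet
facet normal -0.394 -0.416 -0.820
outer loop
vertex -1.07 -1.379 1.043
vertex 0.307 -2.8 1.102
vertex -1.929 -2.178 1.861
endloop
endfacet
facet normal -0.696 0.718 -0.029
outer loop
vertex -1.929 -2.178 1.861
vertex -0.408 -0.681 2.42
vertex -1.07 -1.379 1.043
endloop
endfacet
facet normal 0.601 0.558 -0.572
outer loop
vertex -1.07 -1.379 1.043
vertex 0.969 -2.102 2.479
vertex 0.307 -2.8 1.102
endloop
endfacet
facet normal 0.601 0.558 -0.572
outer loop
vertex -0.408 -0.681 2.42
vertex 0.969 -2.102 2.479
vertex -1.07 -1.379 1.043
endloop
endfacet
facet normal -0.513 -0.059 0.856
outer loop
vertex -1.812 -0.139 5.093
vertex -2.804 0.776 4.562
vertex -2.398 -1.013 4.682
endloop
endfacet
facet normal 0.684 -0.631 0.367
outer loop
vertex -1.556 -0.916 3.278
vertex -1.812 -0.139 5.093
vertex -2.398 -1.013 4.682
endloop
endfacet
facet normal -0.513 -0.059 0.856
outer loop
vertex -2.398 -1.013 4.682
vertex -2.804 0.776 4.562
vertex -3.39 -0.098 4.151
endloop
endfacet
facet normal -0.518 -0.774 -0.364
outer loop
vertex -3.39 -0.098 4.151
vertex -1.556 -0.916 3.278
vertex -2.398 -1.013 4.682
endloop
endfacet
facet normal 0.518 0.774 0.364
outer loop
vertex -1.812 -0.139 5.093
vertex -1.962 0.873 3.158
vertex -2.804 0.776 4.562
endloop
endfacet
facet normal 0.684 -0.631 0.367
outer loop
vertex -0.97 -0.042 3.689
vertex -1.812 -0.139 5.093
vertex -1.556 -0.916 3.278
endloop
endfacet
facet normal 0.518 0.774 0.364
outer loop
vertex -0.97 -0.042 3.689
vertex -1.962 0.873 3.158
vertex -1.812 -0.139 5.093
endloop
endfacet
facet normal -0.684 0.631 -0.367
outer loop
vertex -2.804 0.776 4.562
vertex -1.962 0.873 3.158
vertex -3.39 -0.098 4.151
endloop
endfacet
facet normal -0.518 -0.774 -0.364
outer loop
vertex -2.548 -0.001 2.747
vertex -1.556 -0.916 3.278
vertex -3.39 -0.098 4.151
endloop
endfacet
facet normal -0.684 0.631 -0.367
outer loop
vertex -3.39 -0.098 4.151
vertex -1.962 0.873 3.158
vertex -2.548 -0.001 2.747
endloop
endfacet
facet normal 0.513 0.059 -0.856
outer loop
vertex -2.548 -0.001 2.747
vertex -0.97 -0.042 3.689
vertex -1.556 -0.916 3.278
endloop
endfacet
facet normal 0.513 0.059 -0.856
outer loop
vertex -1.962 0.873 3.158
vertex -0.97 -0.042 3.689
vertex -2.548 -0.001 2.747
endloop
endfacet
facet normal -0.856 -0.108 0.505
outer loop
vertex -1.836 0.387 -3.576
vertex -1.709 -0.313 -3.511
vertex -1.472 0.141 -3.012
endloop
endfacet
facet normal -0.579 0.542 0.610
outer loop
vertex -1.836 0.387 -3.576
vertex -1.472 0.141 -3.012
vertex -1.26 0.739 -3.342
endloop
endfacet
facet normal -0.514 0.858 -0.025
outer loop
vertex -1.836 0.387 -3.576
vertex -1.26 0.739 -3.342
vertex -1.366 0.655 -4.044
endloop
endfacet
facet normal -0.751 0.404 -0.523
outer loop
vertex -1.836 0.387 -3.576
vertex -1.366 0.655 -4.044
vertex -1.644 0.004 -4.148
endloop
endfacet
facet normal -0.962 -0.193 -0.194
outer loop
vertex -1.836 0.387 -3.576
vertex -1.644 0.004 -4.148
vertex -1.709 -0.313 -3.511
endloop
endfacet
facet normal 0.076 0.461 0.884
outer loop
vertex -1.26 0.739 -3.342
vertex -1.472 0.141 -3.012
vertex -0.776 0.256 -3.132
endloop
endfacet
facet normal -0.374 -0.591 0.715
outer loop
vertex -1.472 0.141 -3.012
vertex -1.709 -0.313 -3.511
vertex -1.054 -0.395 -3.236
endloop
endfacet
facet normal -0.545 -0.727 -0.418
outer loop
vertex -1.709 -0.313 -3.511
vertex -1.644 0.004 -4.148
vertex -1.16 -0.479 -3.938
endloop
endfacet
facet normal -0.203 0.238 -0.950
outer loop
vertex -1.644 0.004 -4.148
vertex -1.366 0.655 -4.044
vertex -0.948 0.119 -4.268
endloop
endfacet
facet normal 0.182 0.973 -0.144
outer loop
vertex -1.366 0.655 -4.044
vertex -1.26 0.739 -3.342
vertex -0.711 0.573 -3.769
endloop
endfacet
facet normal 0.751 -0.404 0.523
outer loop
vertex -0.584 -0.127 -3.704
vertex -0.776 0.256 -3.132
vertex -1.054 -0.395 -3.236
endloop
endfacet
facet normal 0.514 -0.858 0.025
outer loop
vertex -0.584 -0.127 -3.704
vertex -1.054 -0.395 -3.236
vertex -1.16 -0.479 -3.938
endloop
endfacet
facet normal 0.579 -0.542 -0.610
outer loop
vertex -0.584 -0.127 -3.704
vertex -1.16 -0.479 -3.938
vertex -0.948 0.119 -4.268
endloop
endfacet
facet normal 0.856 0.108 -0.505
outer loop
vertex -0.584 -0.127 -3.704
vertex -0.948 0.119 -4.268
vertex -0.711 0.573 -3.769
endloop
endfacet
facet normal 0.962 0.193 0.194
outer loop
vertex -0.584 -0.127 -3.704
vertex -0.711 0.573 -3.769
vertex -0.776 0.256 -3.132
endloop
endfacet
facet normal 0.203 -0.238 0.950
outer loop
vertex -1.054 -0.395 -3.236
vertex -0.776 0.256 -3.132
vertex -1.472 0.141 -3.012
endloop
endfacet
facet normal -0.182 -0.973 0.144
outer loop
vertex -1.16 -0.479 -3.938
vertex -1.054 -0.395 -3.236
vertex -1.709 -0.313 -3.511
endloop
endfacet
facet normal -0.076 -0.461 -0.884
outer loop
vertex -0.948 0.119 -4.268
vertex -1.16 -0.479 -3.938
vertex -1.644 0.004 -4.148
endloop
endfacet
facet normal 0.374 0.591 -0.715
outer loop
vertex -0.711 0.573 -3.769
vertex -0.948 0.119 -4.268
vertex -1.366 0.655 -4.044
endloop
endfacet
facet normal 0.545 0.727 0.418
outer loop
vertex -0.776 0.256 -3.132
vertex -0.711 0.573 -3.769
vertex -1.26 0.739 -3.342
endloop
endfacet

endsolid


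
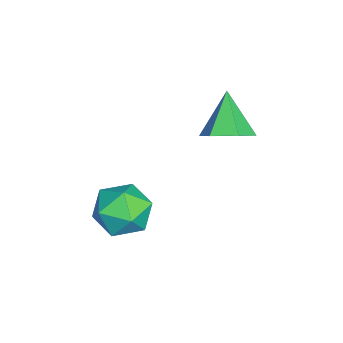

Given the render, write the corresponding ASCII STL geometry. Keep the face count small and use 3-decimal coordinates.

solid 
facet normal 0.668 0.080 -0.740
outer loop
vertex -1.783 0.05 0.599
vertex -2.369 0.578 0.127
vertex -1.77 0.963 0.709
endloop
endfacet
facet normal 0.393 -0.116 0.912
outer loop
vertex -1.783 0.05 0.599
vertex -1.77 0.963 0.709
vertex -3.511 0.442 1.393
endloop
endfacet
facet normal 0.668 0.079 -0.740
outer loop
vertex -1.77 0.963 0.709
vertex -2.369 0.578 0.127
vertex -2.356 1.491 0.236
endloop
endfacet
facet normal 0.066 0.705 0.706
outer loop
vertex -1.77 0.963 0.709
vertex -2.356 1.491 0.236
vertex -3.511 0.442 1.393
endloop
endfacet
facet normal 0.667 0.079 -0.741
outer loop
vertex -2.356 1.491 0.236
vertex -2.369 0.578 0.127
vertex -2.956 1.106 -0.345
endloop
endfacet
facet normal -0.608 0.787 0.106
outer loop
vertex -2.356 1.491 0.236
vertex -2.956 1.106 -0.345
vertex -3.511 0.442 1.393
endloop
endfacet
facet normal 0.667 0.080 -0.741
outer loop
vertex -2.956 1.106 -0.345
vertex -2.369 0.578 0.127
vertex -2.969 0.193 -0.455
endloop
endfacet
facet normal -0.957 0.048 -0.287
outer loop
vertex -2.956 1.106 -0.345
vertex -2.969 0.193 -0.455
vertex -3.511 0.442 1.393
endloop
endfacet
facet normal 0.667 0.080 -0.741
outer loop
vertex -2.969 0.193 -0.455
vertex -2.369 0.578 0.127
vertex -2.382 -0.335 0.017
endloop
endfacet
facet normal -0.630 -0.772 -0.081
outer loop
vertex -2.969 0.193 -0.455
vertex -2.382 -0.335 0.017
vertex -3.511 0.442 1.393
endloop
endfacet
facet normal 0.668 0.080 -0.740
outer loop
vertex -2.382 -0.335 0.017
vertex -2.369 0.578 0.127
vertex -1.783 0.05 0.599
endloop
endfacet
facet normal 0.045 -0.854 0.519
outer loop
vertex -2.382 -0.335 0.017
vertex -1.783 0.05 0.599
vertex -3.511 0.442 1.393
endloop
endfacet
facet normal -0.977 0.187 -0.102
outer loop
vertex 0.225 -1.768 -1.298
vertex 0.016 -2.804 -1.193
vertex 0.046 -2.179 -0.335
endloop
endfacet
facet normal -0.642 0.741 0.197
outer loop
vertex 0.225 -1.768 -1.298
vertex 0.046 -2.179 -0.335
vertex 0.823 -1.469 -0.473
endloop
endfacet
facet normal -0.132 0.959 -0.252
outer loop
vertex 0.225 -1.768 -1.298
vertex 0.823 -1.469 -0.473
vertex 1.274 -1.655 -1.417
endloop
endfacet
facet normal -0.152 0.538 -0.829
outer loop
vertex 0.225 -1.768 -1.298
vertex 1.274 -1.655 -1.417
vertex 0.775 -2.48 -1.861
endloop
endfacet
facet normal -0.674 0.061 -0.736
outer loop
vertex 0.225 -1.768 -1.298
vertex 0.775 -2.48 -1.861
vertex 0.016 -2.804 -1.193
endloop
endfacet
facet normal -0.326 0.511 0.795
outer loop
vertex 0.823 -1.469 -0.473
vertex 0.046 -2.179 -0.335
vertex 0.985 -2.32 0.141
endloop
endfacet
facet normal -0.869 -0.385 0.311
outer loop
vertex 0.046 -2.179 -0.335
vertex 0.016 -2.804 -1.193
vertex 0.486 -3.145 -0.303
endloop
endfacet
facet normal -0.378 -0.588 -0.715
outer loop
vertex 0.016 -2.804 -1.193
vertex 0.775 -2.48 -1.861
vertex 0.937 -3.331 -1.247
endloop
endfacet
facet normal 0.466 0.184 -0.865
outer loop
vertex 0.775 -2.48 -1.861
vertex 1.274 -1.655 -1.417
vertex 1.714 -2.621 -1.385
endloop
endfacet
facet normal 0.498 0.864 0.068
outer loop
vertex 1.274 -1.655 -1.417
vertex 0.823 -1.469 -0.473
vertex 1.744 -1.996 -0.527
endloop
endfacet
facet normal 0.152 -0.538 0.829
outer loop
vertex 1.535 -3.032 -0.422
vertex 0.985 -2.32 0.141
vertex 0.486 -3.145 -0.303
endloop
endfacet
facet normal 0.132 -0.959 0.252
outer loop
vertex 1.535 -3.032 -0.422
vertex 0.486 -3.145 -0.303
vertex 0.937 -3.331 -1.247
endloop
endfacet
facet normal 0.642 -0.741 -0.197
outer loop
vertex 1.535 -3.032 -0.422
vertex 0.937 -3.331 -1.247
vertex 1.714 -2.621 -1.385
endloop
endfacet
facet normal 0.977 -0.187 0.102
outer loop
vertex 1.535 -3.032 -0.422
vertex 1.714 -2.621 -1.385
vertex 1.744 -1.996 -0.527
endloop
endfacet
facet normal 0.674 -0.061 0.736
outer loop
vertex 1.535 -3.032 -0.422
vertex 1.744 -1.996 -0.527
vertex 0.985 -2.32 0.141
endloop
endfacet
facet normal -0.466 -0.184 0.865
outer loop
vertex 0.486 -3.145 -0.303
vertex 0.985 -2.32 0.141
vertex 0.046 -2.179 -0.335
endloop
endfacet
facet normal -0.498 -0.864 -0.068
outer loop
vertex 0.937 -3.331 -1.247
vertex 0.486 -3.145 -0.303
vertex 0.016 -2.804 -1.193
endloop
endfacet
facet normal 0.326 -0.511 -0.795
outer loop
vertex 1.714 -2.621 -1.385
vertex 0.937 -3.331 -1.247
vertex 0.775 -2.48 -1.861
endloop
endfacet
facet normal 0.869 0.385 -0.311
outer loop
vertex 1.744 -1.996 -0.527
vertex 1.714 -2.621 -1.385
vertex 1.274 -1.655 -1.417
endloop
endfacet
facet normal 0.378 0.588 0.715
outer loop
vertex 0.985 -2.32 0.141
vertex 1.744 -1.996 -0.527
vertex 0.823 -1.469 -0.473
endloop
endfacet

endsolid


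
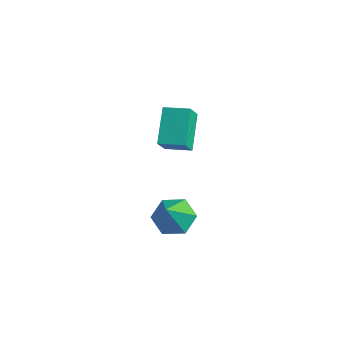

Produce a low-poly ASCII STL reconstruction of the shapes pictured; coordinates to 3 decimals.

solid 
facet normal -0.312 0.515 -0.798
outer loop
vertex 1.627 0.549 -4.441
vertex 0.952 -0.062 -4.571
vertex 0.809 0.675 -4.04
endloop
endfacet
facet normal 0.432 0.563 0.705
outer loop
vertex 1.627 0.549 -4.441
vertex 0.809 0.675 -4.04
vertex 1.508 -0.978 -3.149
endloop
endfacet
facet normal -0.312 0.515 -0.798
outer loop
vertex 0.809 0.675 -4.04
vertex 0.952 -0.062 -4.571
vertex 0.134 0.064 -4.17
endloop
endfacet
facet normal -0.423 0.285 0.860
outer loop
vertex 0.809 0.675 -4.04
vertex 0.134 0.064 -4.17
vertex 1.508 -0.978 -3.149
endloop
endfacet
facet normal -0.312 0.515 -0.798
outer loop
vertex 0.134 0.064 -4.17
vertex 0.952 -0.062 -4.571
vertex 0.277 -0.673 -4.701
endloop
endfacet
facet normal -0.728 -0.488 0.481
outer loop
vertex 0.134 0.064 -4.17
vertex 0.277 -0.673 -4.701
vertex 1.508 -0.978 -3.149
endloop
endfacet
facet normal -0.312 0.514 -0.799
outer loop
vertex 0.277 -0.673 -4.701
vertex 0.952 -0.062 -4.571
vertex 1.096 -0.8 -5.102
endloop
endfacet
facet normal -0.178 -0.983 -0.052
outer loop
vertex 0.277 -0.673 -4.701
vertex 1.096 -0.8 -5.102
vertex 1.508 -0.978 -3.149
endloop
endfacet
facet normal -0.312 0.514 -0.799
outer loop
vertex 1.096 -0.8 -5.102
vertex 0.952 -0.062 -4.571
vertex 1.771 -0.188 -4.972
endloop
endfacet
facet normal 0.679 -0.705 -0.207
outer loop
vertex 1.096 -0.8 -5.102
vertex 1.771 -0.188 -4.972
vertex 1.508 -0.978 -3.149
endloop
endfacet
facet normal -0.312 0.515 -0.799
outer loop
vertex 1.771 -0.188 -4.972
vertex 0.952 -0.062 -4.571
vertex 1.627 0.549 -4.441
endloop
endfacet
facet normal 0.983 0.068 0.171
outer loop
vertex 1.771 -0.188 -4.972
vertex 1.627 0.549 -4.441
vertex 1.508 -0.978 -3.149
endloop
endfacet
facet normal -0.497 0.609 0.618
outer loop
vertex -0.123 0.345 1.245
vertex 0.777 0.945 1.378
vertex -0.427 0.996 0.36
endloop
endfacet
facet normal -0.826 -0.551 -0.121
outer loop
vertex 0.423 -0.045 -0.698
vertex -0.123 0.345 1.245
vertex -0.427 0.996 0.36
endloop
endfacet
facet normal -0.497 0.609 0.618
outer loop
vertex -0.427 0.996 0.36
vertex 0.777 0.945 1.378
vertex 0.473 1.596 0.493
endloop
endfacet
facet normal -0.266 0.571 -0.776
outer loop
vertex 0.473 1.596 0.493
vertex 0.423 -0.045 -0.698
vertex -0.427 0.996 0.36
endloop
endfacet
facet normal 0.266 -0.571 0.776
outer loop
vertex -0.123 0.345 1.245
vertex 1.627 -0.096 0.32
vertex 0.777 0.945 1.378
endloop
endfacet
facet normal -0.826 -0.551 -0.121
outer loop
vertex 0.727 -0.696 0.187
vertex -0.123 0.345 1.245
vertex 0.423 -0.045 -0.698
endloop
endfacet
facet normal 0.266 -0.571 0.776
outer loop
vertex 0.727 -0.696 0.187
vertex 1.627 -0.096 0.32
vertex -0.123 0.345 1.245
endloop
endfacet
facet normal 0.826 0.551 0.121
outer loop
vertex 0.777 0.945 1.378
vertex 1.627 -0.096 0.32
vertex 0.473 1.596 0.493
endloop
endfacet
facet normal -0.266 0.571 -0.776
outer loop
vertex 1.323 0.555 -0.565
vertex 0.423 -0.045 -0.698
vertex 0.473 1.596 0.493
endloop
endfacet
facet normal 0.826 0.551 0.121
outer loop
vertex 0.473 1.596 0.493
vertex 1.627 -0.096 0.32
vertex 1.323 0.555 -0.565
endloop
endfacet
facet normal 0.497 -0.609 -0.618
outer loop
vertex 1.323 0.555 -0.565
vertex 0.727 -0.696 0.187
vertex 0.423 -0.045 -0.698
endloop
endfacet
facet normal 0.497 -0.609 -0.618
outer loop
vertex 1.627 -0.096 0.32
vertex 0.727 -0.696 0.187
vertex 1.323 0.555 -0.565
endloop
endfacet

endsolid


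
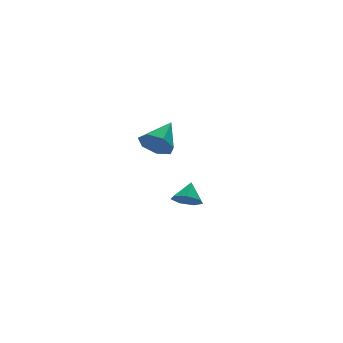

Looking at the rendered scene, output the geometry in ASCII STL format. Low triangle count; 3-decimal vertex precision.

solid 
facet normal -0.505 -0.518 -0.690
outer loop
vertex -0.033 -1.991 1.4
vertex -0.485 -2.191 1.881
vertex -0.506 -1.632 1.477
endloop
endfacet
facet normal 0.561 0.791 -0.244
outer loop
vertex -0.033 -1.991 1.4
vertex -0.506 -1.632 1.477
vertex 0.025 -1.669 2.579
endloop
endfacet
facet normal -0.504 -0.518 -0.691
outer loop
vertex -0.506 -1.632 1.477
vertex -0.485 -2.191 1.881
vertex -0.963 -1.695 1.858
endloop
endfacet
facet normal -0.078 0.994 0.071
outer loop
vertex -0.506 -1.632 1.477
vertex -0.963 -1.695 1.858
vertex 0.025 -1.669 2.579
endloop
endfacet
facet normal -0.505 -0.518 -0.690
outer loop
vertex -0.963 -1.695 1.858
vertex -0.485 -2.191 1.881
vertex -1.061 -2.131 2.257
endloop
endfacet
facet normal -0.457 0.654 0.603
outer loop
vertex -0.963 -1.695 1.858
vertex -1.061 -2.131 2.257
vertex 0.025 -1.669 2.579
endloop
endfacet
facet normal -0.505 -0.517 -0.691
outer loop
vertex -1.061 -2.131 2.257
vertex -0.485 -2.191 1.881
vertex -0.725 -2.613 2.372
endloop
endfacet
facet normal -0.293 0.024 0.956
outer loop
vertex -1.061 -2.131 2.257
vertex -0.725 -2.613 2.372
vertex 0.025 -1.669 2.579
endloop
endfacet
facet normal -0.504 -0.518 -0.691
outer loop
vertex -0.725 -2.613 2.372
vertex -0.485 -2.191 1.881
vertex -0.208 -2.777 2.118
endloop
endfacet
facet normal 0.290 -0.419 0.860
outer loop
vertex -0.725 -2.613 2.372
vertex -0.208 -2.777 2.118
vertex 0.025 -1.669 2.579
endloop
endfacet
facet normal -0.506 -0.518 -0.690
outer loop
vertex -0.208 -2.777 2.118
vertex -0.485 -2.191 1.881
vertex 0.1 -2.501 1.685
endloop
endfacet
facet normal 0.855 -0.342 0.390
outer loop
vertex -0.208 -2.777 2.118
vertex 0.1 -2.501 1.685
vertex 0.025 -1.669 2.579
endloop
endfacet
facet normal -0.506 -0.518 -0.690
outer loop
vertex 0.1 -2.501 1.685
vertex -0.485 -2.191 1.881
vertex -0.033 -1.991 1.4
endloop
endfacet
facet normal 0.975 0.197 -0.102
outer loop
vertex 0.1 -2.501 1.685
vertex -0.033 -1.991 1.4
vertex 0.025 -1.669 2.579
endloop
endfacet
facet normal -0.732 -0.492 -0.471
outer loop
vertex 1.413 3.919 1.627
vertex 1.179 3.54 2.386
vertex 0.893 4.297 2.04
endloop
endfacet
facet normal 0.285 0.858 -0.427
outer loop
vertex 1.413 3.919 1.627
vertex 0.893 4.297 2.04
vertex 2.401 4.36 3.174
endloop
endfacet
facet normal -0.733 -0.492 -0.471
outer loop
vertex 0.893 4.297 2.04
vertex 1.179 3.54 2.386
vertex 0.589 4.105 2.714
endloop
endfacet
facet normal -0.184 0.964 0.192
outer loop
vertex 0.893 4.297 2.04
vertex 0.589 4.105 2.714
vertex 2.401 4.36 3.174
endloop
endfacet
facet normal -0.732 -0.491 -0.472
outer loop
vertex 0.589 4.105 2.714
vertex 1.179 3.54 2.386
vertex 0.728 3.487 3.141
endloop
endfacet
facet normal -0.278 0.503 0.818
outer loop
vertex 0.589 4.105 2.714
vertex 0.728 3.487 3.141
vertex 2.401 4.36 3.174
endloop
endfacet
facet normal -0.732 -0.492 -0.472
outer loop
vertex 0.728 3.487 3.141
vertex 1.179 3.54 2.386
vertex 1.207 2.909 3.0
endloop
endfacet
facet normal 0.074 -0.178 0.981
outer loop
vertex 0.728 3.487 3.141
vertex 1.207 2.909 3.0
vertex 2.401 4.36 3.174
endloop
endfacet
facet normal -0.733 -0.491 -0.471
outer loop
vertex 1.207 2.909 3.0
vertex 1.179 3.54 2.386
vertex 1.664 2.806 2.397
endloop
endfacet
facet normal 0.607 -0.567 0.557
outer loop
vertex 1.207 2.909 3.0
vertex 1.664 2.806 2.397
vertex 2.401 4.36 3.174
endloop
endfacet
facet normal -0.733 -0.491 -0.471
outer loop
vertex 1.664 2.806 2.397
vertex 1.179 3.54 2.386
vertex 1.756 3.255 1.786
endloop
endfacet
facet normal 0.920 -0.370 -0.133
outer loop
vertex 1.664 2.806 2.397
vertex 1.756 3.255 1.786
vertex 2.401 4.36 3.174
endloop
endfacet
facet normal -0.733 -0.491 -0.471
outer loop
vertex 1.756 3.255 1.786
vertex 1.179 3.54 2.386
vertex 1.413 3.919 1.627
endloop
endfacet
facet normal 0.777 0.264 -0.572
outer loop
vertex 1.756 3.255 1.786
vertex 1.413 3.919 1.627
vertex 2.401 4.36 3.174
endloop
endfacet

endsolid
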